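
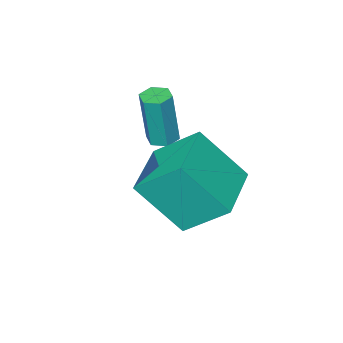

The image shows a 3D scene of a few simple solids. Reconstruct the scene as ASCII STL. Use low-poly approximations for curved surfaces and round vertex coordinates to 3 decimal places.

solid 
facet normal -0.120 0.019 -0.993
outer loop
vertex -1.06 -0.098 0.134
vertex -1.349 0.32 0.177
vertex -0.844 0.364 0.117
endloop
endfacet
facet normal 0.898 -0.424 -0.118
outer loop
vertex -1.06 -0.098 0.134
vertex -0.844 0.364 0.117
vertex -0.823 -0.138 2.079
endloop
endfacet
facet normal 0.897 -0.425 -0.118
outer loop
vertex -0.823 -0.138 2.079
vertex -0.844 0.364 0.117
vertex -0.607 0.323 2.062
endloop
endfacet
facet normal 0.122 -0.021 0.992
outer loop
vertex -0.823 -0.138 2.079
vertex -0.607 0.323 2.062
vertex -1.111 0.28 2.123
endloop
endfacet
facet normal -0.120 0.022 -0.993
outer loop
vertex -0.844 0.364 0.117
vertex -1.349 0.32 0.177
vertex -1.132 0.782 0.161
endloop
endfacet
facet normal 0.816 0.571 -0.087
outer loop
vertex -0.844 0.364 0.117
vertex -1.132 0.782 0.161
vertex -0.607 0.323 2.062
endloop
endfacet
facet normal 0.817 0.571 -0.088
outer loop
vertex -0.607 0.323 2.062
vertex -1.132 0.782 0.161
vertex -0.895 0.742 2.106
endloop
endfacet
facet normal 0.122 -0.020 0.992
outer loop
vertex -0.607 0.323 2.062
vertex -0.895 0.742 2.106
vertex -1.111 0.28 2.123
endloop
endfacet
facet normal -0.120 0.022 -0.993
outer loop
vertex -1.132 0.782 0.161
vertex -1.349 0.32 0.177
vertex -1.637 0.738 0.221
endloop
endfacet
facet normal -0.083 0.996 0.031
outer loop
vertex -1.132 0.782 0.161
vertex -1.637 0.738 0.221
vertex -0.895 0.742 2.106
endloop
endfacet
facet normal -0.083 0.996 0.031
outer loop
vertex -0.895 0.742 2.106
vertex -1.637 0.738 0.221
vertex -1.4 0.698 2.166
endloop
endfacet
facet normal 0.120 -0.019 0.993
outer loop
vertex -0.895 0.742 2.106
vertex -1.4 0.698 2.166
vertex -1.111 0.28 2.123
endloop
endfacet
facet normal -0.122 0.021 -0.992
outer loop
vertex -1.637 0.738 0.221
vertex -1.349 0.32 0.177
vertex -1.853 0.277 0.238
endloop
endfacet
facet normal -0.898 0.425 0.118
outer loop
vertex -1.637 0.738 0.221
vertex -1.853 0.277 0.238
vertex -1.4 0.698 2.166
endloop
endfacet
facet normal -0.898 0.424 0.118
outer loop
vertex -1.4 0.698 2.166
vertex -1.853 0.277 0.238
vertex -1.616 0.236 2.183
endloop
endfacet
facet normal 0.120 -0.019 0.993
outer loop
vertex -1.4 0.698 2.166
vertex -1.616 0.236 2.183
vertex -1.111 0.28 2.123
endloop
endfacet
facet normal -0.122 0.020 -0.992
outer loop
vertex -1.853 0.277 0.238
vertex -1.349 0.32 0.177
vertex -1.565 -0.142 0.194
endloop
endfacet
facet normal -0.817 -0.570 0.087
outer loop
vertex -1.853 0.277 0.238
vertex -1.565 -0.142 0.194
vertex -1.616 0.236 2.183
endloop
endfacet
facet normal -0.816 -0.571 0.088
outer loop
vertex -1.616 0.236 2.183
vertex -1.565 -0.142 0.194
vertex -1.328 -0.182 2.139
endloop
endfacet
facet normal 0.120 -0.022 0.993
outer loop
vertex -1.616 0.236 2.183
vertex -1.328 -0.182 2.139
vertex -1.111 0.28 2.123
endloop
endfacet
facet normal -0.120 0.019 -0.993
outer loop
vertex -1.565 -0.142 0.194
vertex -1.349 0.32 0.177
vertex -1.06 -0.098 0.134
endloop
endfacet
facet normal 0.083 -0.996 -0.031
outer loop
vertex -1.565 -0.142 0.194
vertex -1.06 -0.098 0.134
vertex -1.328 -0.182 2.139
endloop
endfacet
facet normal 0.083 -0.996 -0.031
outer loop
vertex -1.328 -0.182 2.139
vertex -1.06 -0.098 0.134
vertex -0.823 -0.138 2.079
endloop
endfacet
facet normal 0.120 -0.022 0.993
outer loop
vertex -1.328 -0.182 2.139
vertex -0.823 -0.138 2.079
vertex -1.111 0.28 2.123
endloop
endfacet
facet normal -0.396 0.519 -0.757
outer loop
vertex -1.819 3.468 0.121
vertex -0.163 4.547 -0.006
vertex -1.129 2.27 -1.062
endloop
endfacet
facet normal -0.836 -0.545 0.064
outer loop
vertex -0.277 1.153 0.566
vertex -1.819 3.468 0.121
vertex -1.129 2.27 -1.062
endloop
endfacet
facet normal -0.396 0.519 -0.757
outer loop
vertex -1.129 2.27 -1.062
vertex -0.163 4.547 -0.006
vertex 0.527 3.348 -1.189
endloop
endfacet
facet normal 0.379 -0.659 -0.650
outer loop
vertex 0.527 3.348 -1.189
vertex -0.277 1.153 0.566
vertex -1.129 2.27 -1.062
endloop
endfacet
facet normal -0.379 0.658 0.650
outer loop
vertex -1.819 3.468 0.121
vertex 0.689 3.43 1.622
vertex -0.163 4.547 -0.006
endloop
endfacet
facet normal -0.836 -0.545 0.064
outer loop
vertex -0.967 2.352 1.749
vertex -1.819 3.468 0.121
vertex -0.277 1.153 0.566
endloop
endfacet
facet normal -0.379 0.659 0.650
outer loop
vertex -0.967 2.352 1.749
vertex 0.689 3.43 1.622
vertex -1.819 3.468 0.121
endloop
endfacet
facet normal 0.836 0.545 -0.064
outer loop
vertex -0.163 4.547 -0.006
vertex 0.689 3.43 1.622
vertex 0.527 3.348 -1.189
endloop
endfacet
facet normal 0.379 -0.659 -0.650
outer loop
vertex 1.379 2.232 0.439
vertex -0.277 1.153 0.566
vertex 0.527 3.348 -1.189
endloop
endfacet
facet normal 0.836 0.545 -0.064
outer loop
vertex 0.527 3.348 -1.189
vertex 0.689 3.43 1.622
vertex 1.379 2.232 0.439
endloop
endfacet
facet normal 0.396 -0.519 0.757
outer loop
vertex 1.379 2.232 0.439
vertex -0.967 2.352 1.749
vertex -0.277 1.153 0.566
endloop
endfacet
facet normal 0.396 -0.519 0.757
outer loop
vertex 0.689 3.43 1.622
vertex -0.967 2.352 1.749
vertex 1.379 2.232 0.439
endloop
endfacet

endsolid


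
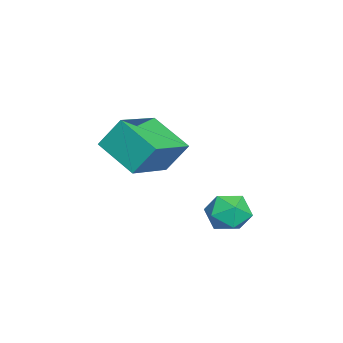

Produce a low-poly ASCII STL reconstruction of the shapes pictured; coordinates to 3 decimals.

solid 
facet normal -0.514 -0.729 0.453
outer loop
vertex 0.21 -4.276 2.801
vertex -1.589 -3.431 2.12
vertex 0.284 -5.04 1.655
endloop
endfacet
facet normal 0.856 -0.403 0.324
outer loop
vertex 1.209 -3.729 0.84
vertex 0.21 -4.276 2.801
vertex 0.284 -5.04 1.655
endloop
endfacet
facet normal -0.514 -0.729 0.453
outer loop
vertex 0.284 -5.04 1.655
vertex -1.589 -3.431 2.12
vertex -1.514 -4.196 0.974
endloop
endfacet
facet normal 0.054 -0.555 -0.830
outer loop
vertex -1.514 -4.196 0.974
vertex 1.209 -3.729 0.84
vertex 0.284 -5.04 1.655
endloop
endfacet
facet normal -0.054 0.554 0.831
outer loop
vertex 0.21 -4.276 2.801
vertex -0.664 -2.12 1.305
vertex -1.589 -3.431 2.12
endloop
endfacet
facet normal 0.856 -0.402 0.324
outer loop
vertex 1.134 -2.964 1.986
vertex 0.21 -4.276 2.801
vertex 1.209 -3.729 0.84
endloop
endfacet
facet normal -0.054 0.554 0.831
outer loop
vertex 1.134 -2.964 1.986
vertex -0.664 -2.12 1.305
vertex 0.21 -4.276 2.801
endloop
endfacet
facet normal -0.856 0.402 -0.325
outer loop
vertex -1.589 -3.431 2.12
vertex -0.664 -2.12 1.305
vertex -1.514 -4.196 0.974
endloop
endfacet
facet normal 0.054 -0.554 -0.831
outer loop
vertex -0.59 -2.884 0.159
vertex 1.209 -3.729 0.84
vertex -1.514 -4.196 0.974
endloop
endfacet
facet normal -0.856 0.402 -0.323
outer loop
vertex -1.514 -4.196 0.974
vertex -0.664 -2.12 1.305
vertex -0.59 -2.884 0.159
endloop
endfacet
facet normal 0.514 0.729 -0.453
outer loop
vertex -0.59 -2.884 0.159
vertex 1.134 -2.964 1.986
vertex 1.209 -3.729 0.84
endloop
endfacet
facet normal 0.514 0.729 -0.453
outer loop
vertex -0.664 -2.12 1.305
vertex 1.134 -2.964 1.986
vertex -0.59 -2.884 0.159
endloop
endfacet
facet normal 0.191 0.778 0.599
outer loop
vertex 3.233 0.419 0.295
vertex 2.802 0.047 0.915
vertex 3.628 -0.093 0.834
endloop
endfacet
facet normal 0.717 0.686 0.126
outer loop
vertex 3.233 0.419 0.295
vertex 3.628 -0.093 0.834
vertex 3.806 -0.128 0.012
endloop
endfacet
facet normal 0.435 0.729 -0.528
outer loop
vertex 3.233 0.419 0.295
vertex 3.806 -0.128 0.012
vertex 3.091 -0.01 -0.414
endloop
endfacet
facet normal -0.265 0.848 -0.460
outer loop
vertex 3.233 0.419 0.295
vertex 3.091 -0.01 -0.414
vertex 2.471 0.098 0.143
endloop
endfacet
facet normal -0.417 0.878 0.237
outer loop
vertex 3.233 0.419 0.295
vertex 2.471 0.098 0.143
vertex 2.802 0.047 0.915
endloop
endfacet
facet normal 0.977 0.026 0.211
outer loop
vertex 3.806 -0.128 0.012
vertex 3.628 -0.093 0.834
vertex 3.729 -0.838 0.457
endloop
endfacet
facet normal 0.125 0.174 0.977
outer loop
vertex 3.628 -0.093 0.834
vertex 2.802 0.047 0.915
vertex 3.109 -0.73 1.014
endloop
endfacet
facet normal -0.857 0.337 0.390
outer loop
vertex 2.802 0.047 0.915
vertex 2.471 0.098 0.143
vertex 2.394 -0.612 0.588
endloop
endfacet
facet normal -0.611 0.290 -0.737
outer loop
vertex 2.471 0.098 0.143
vertex 3.091 -0.01 -0.414
vertex 2.572 -0.647 -0.234
endloop
endfacet
facet normal 0.521 0.098 -0.848
outer loop
vertex 3.091 -0.01 -0.414
vertex 3.806 -0.128 0.012
vertex 3.398 -0.787 -0.315
endloop
endfacet
facet normal 0.265 -0.848 0.460
outer loop
vertex 2.967 -1.159 0.305
vertex 3.729 -0.838 0.457
vertex 3.109 -0.73 1.014
endloop
endfacet
facet normal -0.435 -0.729 0.528
outer loop
vertex 2.967 -1.159 0.305
vertex 3.109 -0.73 1.014
vertex 2.394 -0.612 0.588
endloop
endfacet
facet normal -0.717 -0.686 -0.126
outer loop
vertex 2.967 -1.159 0.305
vertex 2.394 -0.612 0.588
vertex 2.572 -0.647 -0.234
endloop
endfacet
facet normal -0.191 -0.778 -0.599
outer loop
vertex 2.967 -1.159 0.305
vertex 2.572 -0.647 -0.234
vertex 3.398 -0.787 -0.315
endloop
endfacet
facet normal 0.417 -0.878 -0.237
outer loop
vertex 2.967 -1.159 0.305
vertex 3.398 -0.787 -0.315
vertex 3.729 -0.838 0.457
endloop
endfacet
facet normal 0.611 -0.290 0.737
outer loop
vertex 3.109 -0.73 1.014
vertex 3.729 -0.838 0.457
vertex 3.628 -0.093 0.834
endloop
endfacet
facet normal -0.521 -0.098 0.848
outer loop
vertex 2.394 -0.612 0.588
vertex 3.109 -0.73 1.014
vertex 2.802 0.047 0.915
endloop
endfacet
facet normal -0.977 -0.026 -0.211
outer loop
vertex 2.572 -0.647 -0.234
vertex 2.394 -0.612 0.588
vertex 2.471 0.098 0.143
endloop
endfacet
facet normal -0.125 -0.174 -0.977
outer loop
vertex 3.398 -0.787 -0.315
vertex 2.572 -0.647 -0.234
vertex 3.091 -0.01 -0.414
endloop
endfacet
facet normal 0.857 -0.337 -0.390
outer loop
vertex 3.729 -0.838 0.457
vertex 3.398 -0.787 -0.315
vertex 3.806 -0.128 0.012
endloop
endfacet

endsolid


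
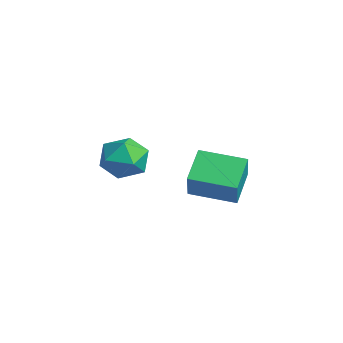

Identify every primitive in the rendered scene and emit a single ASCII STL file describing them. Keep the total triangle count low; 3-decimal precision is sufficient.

solid 
facet normal -0.608 -0.783 0.130
outer loop
vertex -4.055 2.72 -2.558
vertex -4.642 3.008 -3.564
vertex -3.254 1.986 -3.235
endloop
endfacet
facet normal 0.489 -0.240 0.839
outer loop
vertex -2.318 3.192 -3.436
vertex -4.055 2.72 -2.558
vertex -3.254 1.986 -3.235
endloop
endfacet
facet normal -0.608 -0.783 0.130
outer loop
vertex -3.254 1.986 -3.235
vertex -4.642 3.008 -3.564
vertex -3.841 2.274 -4.241
endloop
endfacet
facet normal 0.625 -0.574 -0.529
outer loop
vertex -3.841 2.274 -4.241
vertex -2.318 3.192 -3.436
vertex -3.254 1.986 -3.235
endloop
endfacet
facet normal -0.625 0.574 0.529
outer loop
vertex -4.055 2.72 -2.558
vertex -3.706 4.214 -3.765
vertex -4.642 3.008 -3.564
endloop
endfacet
facet normal 0.489 -0.240 0.839
outer loop
vertex -3.119 3.926 -2.759
vertex -4.055 2.72 -2.558
vertex -2.318 3.192 -3.436
endloop
endfacet
facet normal -0.625 0.574 0.529
outer loop
vertex -3.119 3.926 -2.759
vertex -3.706 4.214 -3.765
vertex -4.055 2.72 -2.558
endloop
endfacet
facet normal -0.489 0.240 -0.839
outer loop
vertex -4.642 3.008 -3.564
vertex -3.706 4.214 -3.765
vertex -3.841 2.274 -4.241
endloop
endfacet
facet normal 0.625 -0.574 -0.529
outer loop
vertex -2.905 3.48 -4.442
vertex -2.318 3.192 -3.436
vertex -3.841 2.274 -4.241
endloop
endfacet
facet normal -0.489 0.240 -0.839
outer loop
vertex -3.841 2.274 -4.241
vertex -3.706 4.214 -3.765
vertex -2.905 3.48 -4.442
endloop
endfacet
facet normal 0.608 0.783 -0.130
outer loop
vertex -2.905 3.48 -4.442
vertex -3.119 3.926 -2.759
vertex -2.318 3.192 -3.436
endloop
endfacet
facet normal 0.608 0.783 -0.130
outer loop
vertex -3.706 4.214 -3.765
vertex -3.119 3.926 -2.759
vertex -2.905 3.48 -4.442
endloop
endfacet
facet normal -0.803 0.585 0.112
outer loop
vertex -3.479 0.652 -2.085
vertex -3.959 -0.022 -2.008
vertex -3.615 0.321 -1.335
endloop
endfacet
facet normal -0.217 0.907 0.361
outer loop
vertex -3.479 0.652 -2.085
vertex -3.615 0.321 -1.335
vertex -2.855 0.585 -1.541
endloop
endfacet
facet normal 0.254 0.952 -0.174
outer loop
vertex -3.479 0.652 -2.085
vertex -2.855 0.585 -1.541
vertex -2.729 0.405 -2.343
endloop
endfacet
facet normal -0.043 0.656 -0.753
outer loop
vertex -3.479 0.652 -2.085
vertex -2.729 0.405 -2.343
vertex -3.412 0.03 -2.631
endloop
endfacet
facet normal -0.696 0.430 -0.575
outer loop
vertex -3.479 0.652 -2.085
vertex -3.412 0.03 -2.631
vertex -3.959 -0.022 -2.008
endloop
endfacet
facet normal 0.064 0.492 0.868
outer loop
vertex -2.855 0.585 -1.541
vertex -3.615 0.321 -1.335
vertex -2.948 -0.13 -1.129
endloop
endfacet
facet normal -0.884 -0.029 0.467
outer loop
vertex -3.615 0.321 -1.335
vertex -3.959 -0.022 -2.008
vertex -3.631 -0.505 -1.417
endloop
endfacet
facet normal -0.710 -0.280 -0.646
outer loop
vertex -3.959 -0.022 -2.008
vertex -3.412 0.03 -2.631
vertex -3.505 -0.685 -2.219
endloop
endfacet
facet normal 0.347 0.086 -0.934
outer loop
vertex -3.412 0.03 -2.631
vertex -2.729 0.405 -2.343
vertex -2.745 -0.421 -2.425
endloop
endfacet
facet normal 0.826 0.564 0.003
outer loop
vertex -2.729 0.405 -2.343
vertex -2.855 0.585 -1.541
vertex -2.401 -0.078 -1.752
endloop
endfacet
facet normal 0.043 -0.656 0.753
outer loop
vertex -2.881 -0.752 -1.675
vertex -2.948 -0.13 -1.129
vertex -3.631 -0.505 -1.417
endloop
endfacet
facet normal -0.254 -0.952 0.174
outer loop
vertex -2.881 -0.752 -1.675
vertex -3.631 -0.505 -1.417
vertex -3.505 -0.685 -2.219
endloop
endfacet
facet normal 0.217 -0.907 -0.361
outer loop
vertex -2.881 -0.752 -1.675
vertex -3.505 -0.685 -2.219
vertex -2.745 -0.421 -2.425
endloop
endfacet
facet normal 0.803 -0.585 -0.112
outer loop
vertex -2.881 -0.752 -1.675
vertex -2.745 -0.421 -2.425
vertex -2.401 -0.078 -1.752
endloop
endfacet
facet normal 0.696 -0.430 0.575
outer loop
vertex -2.881 -0.752 -1.675
vertex -2.401 -0.078 -1.752
vertex -2.948 -0.13 -1.129
endloop
endfacet
facet normal -0.347 -0.086 0.934
outer loop
vertex -3.631 -0.505 -1.417
vertex -2.948 -0.13 -1.129
vertex -3.615 0.321 -1.335
endloop
endfacet
facet normal -0.826 -0.564 -0.003
outer loop
vertex -3.505 -0.685 -2.219
vertex -3.631 -0.505 -1.417
vertex -3.959 -0.022 -2.008
endloop
endfacet
facet normal -0.064 -0.492 -0.868
outer loop
vertex -2.745 -0.421 -2.425
vertex -3.505 -0.685 -2.219
vertex -3.412 0.03 -2.631
endloop
endfacet
facet normal 0.884 0.029 -0.467
outer loop
vertex -2.401 -0.078 -1.752
vertex -2.745 -0.421 -2.425
vertex -2.729 0.405 -2.343
endloop
endfacet
facet normal 0.710 0.280 0.646
outer loop
vertex -2.948 -0.13 -1.129
vertex -2.401 -0.078 -1.752
vertex -2.855 0.585 -1.541
endloop
endfacet

endsolid


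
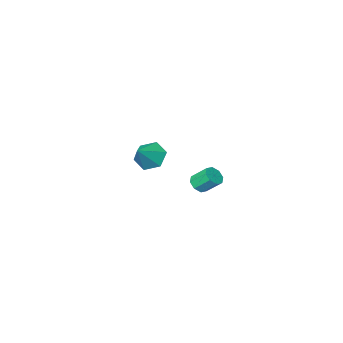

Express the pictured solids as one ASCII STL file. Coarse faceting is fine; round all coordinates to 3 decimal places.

solid 
facet normal -0.704 -0.332 -0.627
outer loop
vertex 1.438 -3.704 -4.359
vertex 0.772 -3.064 -3.95
vertex 1.335 -2.773 -4.736
endloop
endfacet
facet normal 0.960 -0.008 -0.281
outer loop
vertex 1.438 -3.704 -4.359
vertex 1.335 -2.773 -4.736
vertex 1.848 -2.556 -2.99
endloop
endfacet
facet normal -0.704 -0.333 -0.627
outer loop
vertex 1.335 -2.773 -4.736
vertex 0.772 -3.064 -3.95
vertex 0.669 -2.133 -4.328
endloop
endfacet
facet normal 0.578 0.771 -0.266
outer loop
vertex 1.335 -2.773 -4.736
vertex 0.669 -2.133 -4.328
vertex 1.848 -2.556 -2.99
endloop
endfacet
facet normal -0.703 -0.333 -0.628
outer loop
vertex 0.669 -2.133 -4.328
vertex 0.772 -3.064 -3.95
vertex 0.105 -2.424 -3.542
endloop
endfacet
facet normal -0.032 0.945 0.327
outer loop
vertex 0.669 -2.133 -4.328
vertex 0.105 -2.424 -3.542
vertex 1.848 -2.556 -2.99
endloop
endfacet
facet normal -0.703 -0.332 -0.629
outer loop
vertex 0.105 -2.424 -3.542
vertex 0.772 -3.064 -3.95
vertex 0.208 -3.356 -3.165
endloop
endfacet
facet normal -0.261 0.337 0.905
outer loop
vertex 0.105 -2.424 -3.542
vertex 0.208 -3.356 -3.165
vertex 1.848 -2.556 -2.99
endloop
endfacet
facet normal -0.703 -0.332 -0.629
outer loop
vertex 0.208 -3.356 -3.165
vertex 0.772 -3.064 -3.95
vertex 0.874 -3.995 -3.573
endloop
endfacet
facet normal 0.121 -0.442 0.889
outer loop
vertex 0.208 -3.356 -3.165
vertex 0.874 -3.995 -3.573
vertex 1.848 -2.556 -2.99
endloop
endfacet
facet normal -0.704 -0.331 -0.628
outer loop
vertex 0.874 -3.995 -3.573
vertex 0.772 -3.064 -3.95
vertex 1.438 -3.704 -4.359
endloop
endfacet
facet normal 0.731 -0.615 0.297
outer loop
vertex 0.874 -3.995 -3.573
vertex 1.438 -3.704 -4.359
vertex 1.848 -2.556 -2.99
endloop
endfacet
facet normal 0.423 -0.589 -0.689
outer loop
vertex 2.198 3.597 -2.233
vertex 1.67 3.572 -2.536
vertex 2.158 3.938 -2.549
endloop
endfacet
facet normal 0.902 0.345 0.258
outer loop
vertex 2.198 3.597 -2.233
vertex 2.158 3.938 -2.549
vertex 1.699 4.292 -1.42
endloop
endfacet
facet normal 0.902 0.348 0.257
outer loop
vertex 1.699 4.292 -1.42
vertex 2.158 3.938 -2.549
vertex 1.658 4.633 -1.737
endloop
endfacet
facet normal -0.422 0.589 0.689
outer loop
vertex 1.699 4.292 -1.42
vertex 1.658 4.633 -1.737
vertex 1.17 4.268 -1.724
endloop
endfacet
facet normal 0.423 -0.588 -0.689
outer loop
vertex 2.158 3.938 -2.549
vertex 1.67 3.572 -2.536
vertex 1.831 4.065 -2.858
endloop
endfacet
facet normal 0.576 0.761 -0.297
outer loop
vertex 2.158 3.938 -2.549
vertex 1.831 4.065 -2.858
vertex 1.658 4.633 -1.737
endloop
endfacet
facet normal 0.577 0.761 -0.296
outer loop
vertex 1.658 4.633 -1.737
vertex 1.831 4.065 -2.858
vertex 1.332 4.76 -2.046
endloop
endfacet
facet normal -0.423 0.590 0.688
outer loop
vertex 1.658 4.633 -1.737
vertex 1.332 4.76 -2.046
vertex 1.17 4.268 -1.724
endloop
endfacet
facet normal 0.423 -0.588 -0.689
outer loop
vertex 1.831 4.065 -2.858
vertex 1.67 3.572 -2.536
vertex 1.41 3.903 -2.978
endloop
endfacet
facet normal -0.087 0.730 -0.678
outer loop
vertex 1.831 4.065 -2.858
vertex 1.41 3.903 -2.978
vertex 1.332 4.76 -2.046
endloop
endfacet
facet normal -0.087 0.730 -0.678
outer loop
vertex 1.332 4.76 -2.046
vertex 1.41 3.903 -2.978
vertex 0.911 4.598 -2.166
endloop
endfacet
facet normal -0.423 0.590 0.688
outer loop
vertex 1.332 4.76 -2.046
vertex 0.911 4.598 -2.166
vertex 1.17 4.268 -1.724
endloop
endfacet
facet normal 0.423 -0.588 -0.689
outer loop
vertex 1.41 3.903 -2.978
vertex 1.67 3.572 -2.536
vertex 1.141 3.548 -2.84
endloop
endfacet
facet normal -0.698 0.272 -0.662
outer loop
vertex 1.41 3.903 -2.978
vertex 1.141 3.548 -2.84
vertex 0.911 4.598 -2.166
endloop
endfacet
facet normal -0.700 0.271 -0.661
outer loop
vertex 0.911 4.598 -2.166
vertex 1.141 3.548 -2.84
vertex 0.642 4.243 -2.027
endloop
endfacet
facet normal -0.423 0.590 0.688
outer loop
vertex 0.911 4.598 -2.166
vertex 0.642 4.243 -2.027
vertex 1.17 4.268 -1.724
endloop
endfacet
facet normal 0.422 -0.589 -0.689
outer loop
vertex 1.141 3.548 -2.84
vertex 1.67 3.572 -2.536
vertex 1.182 3.207 -2.523
endloop
endfacet
facet normal -0.902 -0.347 -0.257
outer loop
vertex 1.141 3.548 -2.84
vertex 1.182 3.207 -2.523
vertex 0.642 4.243 -2.027
endloop
endfacet
facet normal -0.902 -0.346 -0.259
outer loop
vertex 0.642 4.243 -2.027
vertex 1.182 3.207 -2.523
vertex 0.682 3.902 -1.711
endloop
endfacet
facet normal -0.423 0.589 0.689
outer loop
vertex 0.642 4.243 -2.027
vertex 0.682 3.902 -1.711
vertex 1.17 4.268 -1.724
endloop
endfacet
facet normal 0.423 -0.590 -0.688
outer loop
vertex 1.182 3.207 -2.523
vertex 1.67 3.572 -2.536
vertex 1.508 3.08 -2.214
endloop
endfacet
facet normal -0.577 -0.761 0.296
outer loop
vertex 1.182 3.207 -2.523
vertex 1.508 3.08 -2.214
vertex 0.682 3.902 -1.711
endloop
endfacet
facet normal -0.576 -0.761 0.297
outer loop
vertex 0.682 3.902 -1.711
vertex 1.508 3.08 -2.214
vertex 1.009 3.775 -1.402
endloop
endfacet
facet normal -0.423 0.588 0.689
outer loop
vertex 0.682 3.902 -1.711
vertex 1.009 3.775 -1.402
vertex 1.17 4.268 -1.724
endloop
endfacet
facet normal 0.423 -0.590 -0.688
outer loop
vertex 1.508 3.08 -2.214
vertex 1.67 3.572 -2.536
vertex 1.929 3.242 -2.094
endloop
endfacet
facet normal 0.087 -0.730 0.678
outer loop
vertex 1.508 3.08 -2.214
vertex 1.929 3.242 -2.094
vertex 1.009 3.775 -1.402
endloop
endfacet
facet normal 0.087 -0.730 0.678
outer loop
vertex 1.009 3.775 -1.402
vertex 1.929 3.242 -2.094
vertex 1.43 3.937 -1.282
endloop
endfacet
facet normal -0.423 0.588 0.689
outer loop
vertex 1.009 3.775 -1.402
vertex 1.43 3.937 -1.282
vertex 1.17 4.268 -1.724
endloop
endfacet
facet normal 0.423 -0.590 -0.688
outer loop
vertex 1.929 3.242 -2.094
vertex 1.67 3.572 -2.536
vertex 2.198 3.597 -2.233
endloop
endfacet
facet normal 0.699 -0.271 0.662
outer loop
vertex 1.929 3.242 -2.094
vertex 2.198 3.597 -2.233
vertex 1.43 3.937 -1.282
endloop
endfacet
facet normal 0.699 -0.272 0.662
outer loop
vertex 1.43 3.937 -1.282
vertex 2.198 3.597 -2.233
vertex 1.699 4.292 -1.42
endloop
endfacet
facet normal -0.423 0.588 0.689
outer loop
vertex 1.43 3.937 -1.282
vertex 1.699 4.292 -1.42
vertex 1.17 4.268 -1.724
endloop
endfacet

endsolid


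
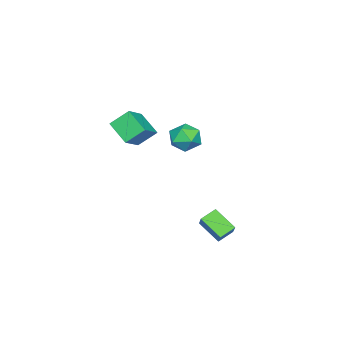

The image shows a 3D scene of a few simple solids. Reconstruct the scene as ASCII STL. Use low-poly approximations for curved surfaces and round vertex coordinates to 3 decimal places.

solid 
facet normal -0.849 -0.000 -0.529
outer loop
vertex -2.87 -4.068 1.883
vertex -2.349 -2.872 1.046
vertex -2.332 -4.908 1.019
endloop
endfacet
facet normal -0.336 -0.771 0.540
outer loop
vertex -0.991 -4.908 1.854
vertex -2.87 -4.068 1.883
vertex -2.332 -4.908 1.019
endloop
endfacet
facet normal -0.849 -0.000 -0.529
outer loop
vertex -2.332 -4.908 1.019
vertex -2.349 -2.872 1.046
vertex -1.811 -3.712 0.182
endloop
endfacet
facet normal 0.408 -0.636 -0.655
outer loop
vertex -1.811 -3.712 0.182
vertex -0.991 -4.908 1.854
vertex -2.332 -4.908 1.019
endloop
endfacet
facet normal -0.408 0.636 0.655
outer loop
vertex -2.87 -4.068 1.883
vertex -1.008 -2.872 1.881
vertex -2.349 -2.872 1.046
endloop
endfacet
facet normal -0.336 -0.771 0.540
outer loop
vertex -1.529 -4.068 2.718
vertex -2.87 -4.068 1.883
vertex -0.991 -4.908 1.854
endloop
endfacet
facet normal -0.408 0.636 0.655
outer loop
vertex -1.529 -4.068 2.718
vertex -1.008 -2.872 1.881
vertex -2.87 -4.068 1.883
endloop
endfacet
facet normal 0.336 0.771 -0.540
outer loop
vertex -2.349 -2.872 1.046
vertex -1.008 -2.872 1.881
vertex -1.811 -3.712 0.182
endloop
endfacet
facet normal 0.408 -0.636 -0.655
outer loop
vertex -0.47 -3.712 1.017
vertex -0.991 -4.908 1.854
vertex -1.811 -3.712 0.182
endloop
endfacet
facet normal 0.336 0.771 -0.540
outer loop
vertex -1.811 -3.712 0.182
vertex -1.008 -2.872 1.881
vertex -0.47 -3.712 1.017
endloop
endfacet
facet normal 0.849 0.000 0.529
outer loop
vertex -0.47 -3.712 1.017
vertex -1.529 -4.068 2.718
vertex -0.991 -4.908 1.854
endloop
endfacet
facet normal 0.849 0.000 0.529
outer loop
vertex -1.008 -2.872 1.881
vertex -1.529 -4.068 2.718
vertex -0.47 -3.712 1.017
endloop
endfacet
facet normal 0.096 0.979 0.179
outer loop
vertex 0.58 1.073 2.595
vertex 0.504 0.914 3.503
vertex 1.337 0.906 3.1
endloop
endfacet
facet normal 0.449 0.793 -0.411
outer loop
vertex 0.58 1.073 2.595
vertex 1.337 0.906 3.1
vertex 1.246 0.524 2.263
endloop
endfacet
facet normal -0.017 0.502 -0.865
outer loop
vertex 0.58 1.073 2.595
vertex 1.246 0.524 2.263
vertex 0.357 0.295 2.148
endloop
endfacet
facet normal -0.659 0.508 -0.555
outer loop
vertex 0.58 1.073 2.595
vertex 0.357 0.295 2.148
vertex -0.102 0.536 2.914
endloop
endfacet
facet normal -0.589 0.803 0.091
outer loop
vertex 0.58 1.073 2.595
vertex -0.102 0.536 2.914
vertex 0.504 0.914 3.503
endloop
endfacet
facet normal 0.927 0.293 -0.235
outer loop
vertex 1.246 0.524 2.263
vertex 1.337 0.906 3.1
vertex 1.582 0.024 2.966
endloop
endfacet
facet normal 0.355 0.594 0.722
outer loop
vertex 1.337 0.906 3.1
vertex 0.504 0.914 3.503
vertex 1.123 0.265 3.732
endloop
endfacet
facet normal -0.755 0.307 0.579
outer loop
vertex 0.504 0.914 3.503
vertex -0.102 0.536 2.914
vertex 0.234 0.036 3.617
endloop
endfacet
facet normal -0.868 -0.170 -0.467
outer loop
vertex -0.102 0.536 2.914
vertex 0.357 0.295 2.148
vertex 0.143 -0.346 2.78
endloop
endfacet
facet normal 0.171 -0.178 -0.969
outer loop
vertex 0.357 0.295 2.148
vertex 1.246 0.524 2.263
vertex 0.976 -0.354 2.377
endloop
endfacet
facet normal 0.659 -0.508 0.555
outer loop
vertex 0.9 -0.513 3.285
vertex 1.582 0.024 2.966
vertex 1.123 0.265 3.732
endloop
endfacet
facet normal 0.017 -0.502 0.865
outer loop
vertex 0.9 -0.513 3.285
vertex 1.123 0.265 3.732
vertex 0.234 0.036 3.617
endloop
endfacet
facet normal -0.449 -0.793 0.411
outer loop
vertex 0.9 -0.513 3.285
vertex 0.234 0.036 3.617
vertex 0.143 -0.346 2.78
endloop
endfacet
facet normal -0.096 -0.979 -0.179
outer loop
vertex 0.9 -0.513 3.285
vertex 0.143 -0.346 2.78
vertex 0.976 -0.354 2.377
endloop
endfacet
facet normal 0.589 -0.803 -0.091
outer loop
vertex 0.9 -0.513 3.285
vertex 0.976 -0.354 2.377
vertex 1.582 0.024 2.966
endloop
endfacet
facet normal 0.868 0.170 0.467
outer loop
vertex 1.123 0.265 3.732
vertex 1.582 0.024 2.966
vertex 1.337 0.906 3.1
endloop
endfacet
facet normal -0.171 0.178 0.969
outer loop
vertex 0.234 0.036 3.617
vertex 1.123 0.265 3.732
vertex 0.504 0.914 3.503
endloop
endfacet
facet normal -0.927 -0.293 0.235
outer loop
vertex 0.143 -0.346 2.78
vertex 0.234 0.036 3.617
vertex -0.102 0.536 2.914
endloop
endfacet
facet normal -0.355 -0.594 -0.722
outer loop
vertex 0.976 -0.354 2.377
vertex 0.143 -0.346 2.78
vertex 0.357 0.295 2.148
endloop
endfacet
facet normal 0.755 -0.307 -0.579
outer loop
vertex 1.582 0.024 2.966
vertex 0.976 -0.354 2.377
vertex 1.246 0.524 2.263
endloop
endfacet
facet normal -0.754 0.476 0.453
outer loop
vertex 0.503 1.736 -2.214
vertex 1.45 2.291 -1.222
vertex 0.721 2.897 -3.072
endloop
endfacet
facet normal -0.640 -0.375 -0.670
outer loop
vertex 1.43 2.449 -3.498
vertex 0.503 1.736 -2.214
vertex 0.721 2.897 -3.072
endloop
endfacet
facet normal -0.753 0.477 0.453
outer loop
vertex 0.721 2.897 -3.072
vertex 1.45 2.291 -1.222
vertex 1.669 3.452 -2.08
endloop
endfacet
facet normal 0.149 0.795 -0.588
outer loop
vertex 1.669 3.452 -2.08
vertex 1.43 2.449 -3.498
vertex 0.721 2.897 -3.072
endloop
endfacet
facet normal -0.149 -0.795 0.588
outer loop
vertex 0.503 1.736 -2.214
vertex 2.159 1.843 -1.648
vertex 1.45 2.291 -1.222
endloop
endfacet
facet normal -0.640 -0.375 -0.670
outer loop
vertex 1.211 1.288 -2.64
vertex 0.503 1.736 -2.214
vertex 1.43 2.449 -3.498
endloop
endfacet
facet normal -0.150 -0.795 0.588
outer loop
vertex 1.211 1.288 -2.64
vertex 2.159 1.843 -1.648
vertex 0.503 1.736 -2.214
endloop
endfacet
facet normal 0.640 0.375 0.671
outer loop
vertex 1.45 2.291 -1.222
vertex 2.159 1.843 -1.648
vertex 1.669 3.452 -2.08
endloop
endfacet
facet normal 0.150 0.795 -0.588
outer loop
vertex 2.377 3.004 -2.506
vertex 1.43 2.449 -3.498
vertex 1.669 3.452 -2.08
endloop
endfacet
facet normal 0.641 0.375 0.670
outer loop
vertex 1.669 3.452 -2.08
vertex 2.159 1.843 -1.648
vertex 2.377 3.004 -2.506
endloop
endfacet
facet normal 0.754 -0.477 -0.453
outer loop
vertex 2.377 3.004 -2.506
vertex 1.211 1.288 -2.64
vertex 1.43 2.449 -3.498
endloop
endfacet
facet normal 0.753 -0.476 -0.453
outer loop
vertex 2.159 1.843 -1.648
vertex 1.211 1.288 -2.64
vertex 2.377 3.004 -2.506
endloop
endfacet

endsolid


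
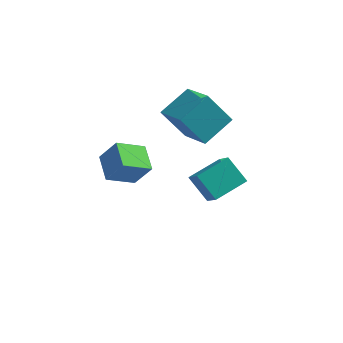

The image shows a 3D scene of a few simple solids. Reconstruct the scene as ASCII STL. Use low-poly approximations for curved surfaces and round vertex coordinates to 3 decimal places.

solid 
facet normal -0.604 -0.752 -0.262
outer loop
vertex -0.115 2.174 -2.447
vertex -1.132 2.637 -1.432
vertex -0.766 3.066 -3.506
endloop
endfacet
facet normal 0.673 -0.307 -0.673
outer loop
vertex 0.292 4.383 -3.048
vertex -0.115 2.174 -2.447
vertex -0.766 3.066 -3.506
endloop
endfacet
facet normal -0.604 -0.752 -0.262
outer loop
vertex -0.766 3.066 -3.506
vertex -1.132 2.637 -1.432
vertex -1.783 3.529 -2.491
endloop
endfacet
facet normal -0.426 0.583 -0.692
outer loop
vertex -1.783 3.529 -2.491
vertex 0.292 4.383 -3.048
vertex -0.766 3.066 -3.506
endloop
endfacet
facet normal 0.426 -0.583 0.692
outer loop
vertex -0.115 2.174 -2.447
vertex -0.074 3.954 -0.974
vertex -1.132 2.637 -1.432
endloop
endfacet
facet normal 0.673 -0.307 -0.673
outer loop
vertex 0.943 3.491 -1.989
vertex -0.115 2.174 -2.447
vertex 0.292 4.383 -3.048
endloop
endfacet
facet normal 0.426 -0.583 0.692
outer loop
vertex 0.943 3.491 -1.989
vertex -0.074 3.954 -0.974
vertex -0.115 2.174 -2.447
endloop
endfacet
facet normal -0.673 0.307 0.673
outer loop
vertex -1.132 2.637 -1.432
vertex -0.074 3.954 -0.974
vertex -1.783 3.529 -2.491
endloop
endfacet
facet normal -0.426 0.583 -0.692
outer loop
vertex -0.725 4.846 -2.033
vertex 0.292 4.383 -3.048
vertex -1.783 3.529 -2.491
endloop
endfacet
facet normal -0.673 0.307 0.673
outer loop
vertex -1.783 3.529 -2.491
vertex -0.074 3.954 -0.974
vertex -0.725 4.846 -2.033
endloop
endfacet
facet normal 0.604 0.752 0.262
outer loop
vertex -0.725 4.846 -2.033
vertex 0.943 3.491 -1.989
vertex 0.292 4.383 -3.048
endloop
endfacet
facet normal 0.604 0.752 0.262
outer loop
vertex -0.074 3.954 -0.974
vertex 0.943 3.491 -1.989
vertex -0.725 4.846 -2.033
endloop
endfacet
facet normal -0.566 -0.032 -0.824
outer loop
vertex -4.368 -0.972 2.136
vertex -3.388 -0.118 1.429
vertex -3.71 -2.065 1.727
endloop
endfacet
facet normal -0.662 -0.577 0.477
outer loop
vertex -2.952 -2.022 2.831
vertex -4.368 -0.972 2.136
vertex -3.71 -2.065 1.727
endloop
endfacet
facet normal -0.566 -0.032 -0.824
outer loop
vertex -3.71 -2.065 1.727
vertex -3.388 -0.118 1.429
vertex -2.73 -1.211 1.02
endloop
endfacet
facet normal 0.491 -0.816 -0.305
outer loop
vertex -2.73 -1.211 1.02
vertex -2.952 -2.022 2.831
vertex -3.71 -2.065 1.727
endloop
endfacet
facet normal -0.491 0.816 0.305
outer loop
vertex -4.368 -0.972 2.136
vertex -2.63 -0.075 2.533
vertex -3.388 -0.118 1.429
endloop
endfacet
facet normal -0.662 -0.577 0.477
outer loop
vertex -3.61 -0.929 3.24
vertex -4.368 -0.972 2.136
vertex -2.952 -2.022 2.831
endloop
endfacet
facet normal -0.491 0.816 0.305
outer loop
vertex -3.61 -0.929 3.24
vertex -2.63 -0.075 2.533
vertex -4.368 -0.972 2.136
endloop
endfacet
facet normal 0.662 0.577 -0.477
outer loop
vertex -3.388 -0.118 1.429
vertex -2.63 -0.075 2.533
vertex -2.73 -1.211 1.02
endloop
endfacet
facet normal 0.491 -0.816 -0.305
outer loop
vertex -1.972 -1.168 2.124
vertex -2.952 -2.022 2.831
vertex -2.73 -1.211 1.02
endloop
endfacet
facet normal 0.662 0.577 -0.477
outer loop
vertex -2.73 -1.211 1.02
vertex -2.63 -0.075 2.533
vertex -1.972 -1.168 2.124
endloop
endfacet
facet normal 0.566 0.032 0.824
outer loop
vertex -1.972 -1.168 2.124
vertex -3.61 -0.929 3.24
vertex -2.952 -2.022 2.831
endloop
endfacet
facet normal 0.566 0.032 0.824
outer loop
vertex -2.63 -0.075 2.533
vertex -3.61 -0.929 3.24
vertex -1.972 -1.168 2.124
endloop
endfacet
facet normal -0.588 -0.086 0.804
outer loop
vertex -1.661 1.819 3.002
vertex -0.827 3.16 3.756
vertex -2.935 3.061 2.203
endloop
endfacet
facet normal -0.477 -0.766 -0.431
outer loop
vertex -1.853 3.22 0.724
vertex -1.661 1.819 3.002
vertex -2.935 3.061 2.203
endloop
endfacet
facet normal -0.588 -0.087 0.804
outer loop
vertex -2.935 3.061 2.203
vertex -0.827 3.16 3.756
vertex -2.101 4.402 2.958
endloop
endfacet
facet normal -0.653 0.637 -0.409
outer loop
vertex -2.101 4.402 2.958
vertex -1.853 3.22 0.724
vertex -2.935 3.061 2.203
endloop
endfacet
facet normal 0.653 -0.637 0.410
outer loop
vertex -1.661 1.819 3.002
vertex 0.255 3.319 2.277
vertex -0.827 3.16 3.756
endloop
endfacet
facet normal -0.477 -0.766 -0.431
outer loop
vertex -0.579 1.978 1.522
vertex -1.661 1.819 3.002
vertex -1.853 3.22 0.724
endloop
endfacet
facet normal 0.653 -0.637 0.409
outer loop
vertex -0.579 1.978 1.522
vertex 0.255 3.319 2.277
vertex -1.661 1.819 3.002
endloop
endfacet
facet normal 0.477 0.766 0.431
outer loop
vertex -0.827 3.16 3.756
vertex 0.255 3.319 2.277
vertex -2.101 4.402 2.958
endloop
endfacet
facet normal -0.654 0.637 -0.409
outer loop
vertex -1.019 4.561 1.478
vertex -1.853 3.22 0.724
vertex -2.101 4.402 2.958
endloop
endfacet
facet normal 0.477 0.766 0.431
outer loop
vertex -2.101 4.402 2.958
vertex 0.255 3.319 2.277
vertex -1.019 4.561 1.478
endloop
endfacet
facet normal 0.588 0.086 -0.804
outer loop
vertex -1.019 4.561 1.478
vertex -0.579 1.978 1.522
vertex -1.853 3.22 0.724
endloop
endfacet
facet normal 0.589 0.087 -0.804
outer loop
vertex 0.255 3.319 2.277
vertex -0.579 1.978 1.522
vertex -1.019 4.561 1.478
endloop
endfacet

endsolid


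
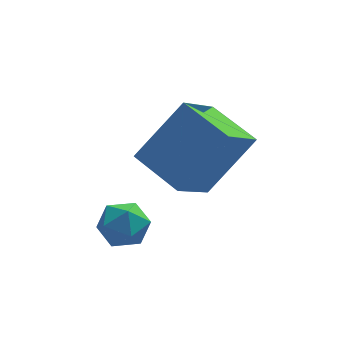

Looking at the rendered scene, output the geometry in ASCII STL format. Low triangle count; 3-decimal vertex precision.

solid 
facet normal -0.576 0.775 0.261
outer loop
vertex -0.431 -1.138 5.315
vertex 0.467 -0.125 4.287
vertex -1.717 -1.571 3.765
endloop
endfacet
facet normal -0.528 -0.596 0.605
outer loop
vertex -0.807 -2.795 3.353
vertex -0.431 -1.138 5.315
vertex -1.717 -1.571 3.765
endloop
endfacet
facet normal -0.576 0.775 0.261
outer loop
vertex -1.717 -1.571 3.765
vertex 0.467 -0.125 4.287
vertex -0.819 -0.558 2.737
endloop
endfacet
facet normal -0.624 -0.211 -0.753
outer loop
vertex -0.819 -0.558 2.737
vertex -0.807 -2.795 3.353
vertex -1.717 -1.571 3.765
endloop
endfacet
facet normal 0.624 0.211 0.753
outer loop
vertex -0.431 -1.138 5.315
vertex 1.377 -1.349 3.875
vertex 0.467 -0.125 4.287
endloop
endfacet
facet normal -0.528 -0.596 0.605
outer loop
vertex 0.479 -2.362 4.903
vertex -0.431 -1.138 5.315
vertex -0.807 -2.795 3.353
endloop
endfacet
facet normal 0.624 0.211 0.753
outer loop
vertex 0.479 -2.362 4.903
vertex 1.377 -1.349 3.875
vertex -0.431 -1.138 5.315
endloop
endfacet
facet normal 0.528 0.596 -0.605
outer loop
vertex 0.467 -0.125 4.287
vertex 1.377 -1.349 3.875
vertex -0.819 -0.558 2.737
endloop
endfacet
facet normal -0.624 -0.211 -0.753
outer loop
vertex 0.091 -1.782 2.325
vertex -0.807 -2.795 3.353
vertex -0.819 -0.558 2.737
endloop
endfacet
facet normal 0.528 0.596 -0.605
outer loop
vertex -0.819 -0.558 2.737
vertex 1.377 -1.349 3.875
vertex 0.091 -1.782 2.325
endloop
endfacet
facet normal 0.576 -0.775 -0.261
outer loop
vertex 0.091 -1.782 2.325
vertex 0.479 -2.362 4.903
vertex -0.807 -2.795 3.353
endloop
endfacet
facet normal 0.576 -0.775 -0.261
outer loop
vertex 1.377 -1.349 3.875
vertex 0.479 -2.362 4.903
vertex 0.091 -1.782 2.325
endloop
endfacet
facet normal -0.678 0.728 0.100
outer loop
vertex -2.209 -1.86 1.864
vertex -2.75 -2.356 1.806
vertex -2.473 -2.189 2.467
endloop
endfacet
facet normal -0.078 0.889 0.451
outer loop
vertex -2.209 -1.86 1.864
vertex -2.473 -2.189 2.467
vertex -1.748 -2.087 2.391
endloop
endfacet
facet normal 0.459 0.888 -0.019
outer loop
vertex -2.209 -1.86 1.864
vertex -1.748 -2.087 2.391
vertex -1.577 -2.191 1.682
endloop
endfacet
facet normal 0.190 0.726 -0.661
outer loop
vertex -2.209 -1.86 1.864
vertex -1.577 -2.191 1.682
vertex -2.196 -2.358 1.321
endloop
endfacet
facet normal -0.512 0.627 -0.587
outer loop
vertex -2.209 -1.86 1.864
vertex -2.196 -2.358 1.321
vertex -2.75 -2.356 1.806
endloop
endfacet
facet normal 0.045 0.373 0.927
outer loop
vertex -1.748 -2.087 2.391
vertex -2.473 -2.189 2.467
vertex -2.004 -2.722 2.659
endloop
endfacet
facet normal -0.926 0.112 0.360
outer loop
vertex -2.473 -2.189 2.467
vertex -2.75 -2.356 1.806
vertex -2.623 -2.889 2.298
endloop
endfacet
facet normal -0.658 -0.052 -0.751
outer loop
vertex -2.75 -2.356 1.806
vertex -2.196 -2.358 1.321
vertex -2.452 -2.993 1.589
endloop
endfacet
facet normal 0.479 0.108 -0.871
outer loop
vertex -2.196 -2.358 1.321
vertex -1.577 -2.191 1.682
vertex -1.727 -2.891 1.513
endloop
endfacet
facet normal 0.914 0.371 0.166
outer loop
vertex -1.577 -2.191 1.682
vertex -1.748 -2.087 2.391
vertex -1.45 -2.724 2.174
endloop
endfacet
facet normal -0.190 -0.726 0.661
outer loop
vertex -1.991 -3.22 2.116
vertex -2.004 -2.722 2.659
vertex -2.623 -2.889 2.298
endloop
endfacet
facet normal -0.459 -0.888 0.019
outer loop
vertex -1.991 -3.22 2.116
vertex -2.623 -2.889 2.298
vertex -2.452 -2.993 1.589
endloop
endfacet
facet normal 0.078 -0.889 -0.451
outer loop
vertex -1.991 -3.22 2.116
vertex -2.452 -2.993 1.589
vertex -1.727 -2.891 1.513
endloop
endfacet
facet normal 0.678 -0.728 -0.100
outer loop
vertex -1.991 -3.22 2.116
vertex -1.727 -2.891 1.513
vertex -1.45 -2.724 2.174
endloop
endfacet
facet normal 0.512 -0.627 0.587
outer loop
vertex -1.991 -3.22 2.116
vertex -1.45 -2.724 2.174
vertex -2.004 -2.722 2.659
endloop
endfacet
facet normal -0.479 -0.108 0.871
outer loop
vertex -2.623 -2.889 2.298
vertex -2.004 -2.722 2.659
vertex -2.473 -2.189 2.467
endloop
endfacet
facet normal -0.914 -0.371 -0.166
outer loop
vertex -2.452 -2.993 1.589
vertex -2.623 -2.889 2.298
vertex -2.75 -2.356 1.806
endloop
endfacet
facet normal -0.045 -0.373 -0.927
outer loop
vertex -1.727 -2.891 1.513
vertex -2.452 -2.993 1.589
vertex -2.196 -2.358 1.321
endloop
endfacet
facet normal 0.926 -0.112 -0.360
outer loop
vertex -1.45 -2.724 2.174
vertex -1.727 -2.891 1.513
vertex -1.577 -2.191 1.682
endloop
endfacet
facet normal 0.658 0.052 0.751
outer loop
vertex -2.004 -2.722 2.659
vertex -1.45 -2.724 2.174
vertex -1.748 -2.087 2.391
endloop
endfacet

endsolid


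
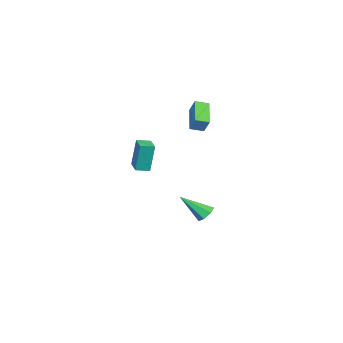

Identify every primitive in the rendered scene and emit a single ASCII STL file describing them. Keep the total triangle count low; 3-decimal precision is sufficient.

solid 
facet normal -0.627 0.738 -0.248
outer loop
vertex -0.162 0.711 4.312
vertex 1.168 1.507 3.32
vertex -0.467 0.168 3.467
endloop
endfacet
facet normal -0.723 -0.433 0.539
outer loop
vertex 0.072 -0.467 3.68
vertex -0.162 0.711 4.312
vertex -0.467 0.168 3.467
endloop
endfacet
facet normal -0.627 0.739 -0.248
outer loop
vertex -0.467 0.168 3.467
vertex 1.168 1.507 3.32
vertex 0.862 0.964 2.475
endloop
endfacet
facet normal -0.291 -0.517 -0.805
outer loop
vertex 0.862 0.964 2.475
vertex 0.072 -0.467 3.68
vertex -0.467 0.168 3.467
endloop
endfacet
facet normal 0.291 0.517 0.805
outer loop
vertex -0.162 0.711 4.312
vertex 1.707 0.872 3.533
vertex 1.168 1.507 3.32
endloop
endfacet
facet normal -0.722 -0.433 0.540
outer loop
vertex 0.378 0.076 4.525
vertex -0.162 0.711 4.312
vertex 0.072 -0.467 3.68
endloop
endfacet
facet normal 0.291 0.517 0.805
outer loop
vertex 0.378 0.076 4.525
vertex 1.707 0.872 3.533
vertex -0.162 0.711 4.312
endloop
endfacet
facet normal 0.723 0.432 -0.539
outer loop
vertex 1.168 1.507 3.32
vertex 1.707 0.872 3.533
vertex 0.862 0.964 2.475
endloop
endfacet
facet normal -0.291 -0.517 -0.805
outer loop
vertex 1.402 0.329 2.688
vertex 0.072 -0.467 3.68
vertex 0.862 0.964 2.475
endloop
endfacet
facet normal 0.722 0.433 -0.539
outer loop
vertex 0.862 0.964 2.475
vertex 1.707 0.872 3.533
vertex 1.402 0.329 2.688
endloop
endfacet
facet normal 0.627 -0.739 0.248
outer loop
vertex 1.402 0.329 2.688
vertex 0.378 0.076 4.525
vertex 0.072 -0.467 3.68
endloop
endfacet
facet normal 0.627 -0.738 0.248
outer loop
vertex 1.707 0.872 3.533
vertex 0.378 0.076 4.525
vertex 1.402 0.329 2.688
endloop
endfacet
facet normal -0.726 -0.685 0.065
outer loop
vertex 3.711 -1.796 2.101
vertex 3.128 -1.189 1.983
vertex 3.803 -2.072 0.233
endloop
endfacet
facet normal 0.686 -0.714 0.139
outer loop
vertex 4.652 -1.271 0.157
vertex 3.711 -1.796 2.101
vertex 3.803 -2.072 0.233
endloop
endfacet
facet normal -0.726 -0.685 0.065
outer loop
vertex 3.803 -2.072 0.233
vertex 3.128 -1.189 1.983
vertex 3.22 -1.465 0.115
endloop
endfacet
facet normal 0.049 -0.145 -0.988
outer loop
vertex 3.22 -1.465 0.115
vertex 4.652 -1.271 0.157
vertex 3.803 -2.072 0.233
endloop
endfacet
facet normal -0.049 0.145 0.988
outer loop
vertex 3.711 -1.796 2.101
vertex 3.977 -0.388 1.907
vertex 3.128 -1.189 1.983
endloop
endfacet
facet normal 0.686 -0.714 0.139
outer loop
vertex 4.56 -0.995 2.025
vertex 3.711 -1.796 2.101
vertex 4.652 -1.271 0.157
endloop
endfacet
facet normal -0.049 0.145 0.988
outer loop
vertex 4.56 -0.995 2.025
vertex 3.977 -0.388 1.907
vertex 3.711 -1.796 2.101
endloop
endfacet
facet normal -0.686 0.714 -0.139
outer loop
vertex 3.128 -1.189 1.983
vertex 3.977 -0.388 1.907
vertex 3.22 -1.465 0.115
endloop
endfacet
facet normal 0.049 -0.145 -0.988
outer loop
vertex 4.069 -0.664 0.039
vertex 4.652 -1.271 0.157
vertex 3.22 -1.465 0.115
endloop
endfacet
facet normal -0.686 0.714 -0.139
outer loop
vertex 3.22 -1.465 0.115
vertex 3.977 -0.388 1.907
vertex 4.069 -0.664 0.039
endloop
endfacet
facet normal 0.726 0.685 -0.065
outer loop
vertex 4.069 -0.664 0.039
vertex 4.56 -0.995 2.025
vertex 4.652 -1.271 0.157
endloop
endfacet
facet normal 0.726 0.685 -0.065
outer loop
vertex 3.977 -0.388 1.907
vertex 4.56 -0.995 2.025
vertex 4.069 -0.664 0.039
endloop
endfacet
facet normal -0.384 0.637 -0.669
outer loop
vertex 0.025 0.963 -4.284
vertex -0.313 0.443 -4.585
vertex -0.524 0.854 -4.073
endloop
endfacet
facet normal 0.210 0.532 0.820
outer loop
vertex 0.025 0.963 -4.284
vertex -0.524 0.854 -4.073
vertex 0.473 -0.863 -3.215
endloop
endfacet
facet normal -0.384 0.636 -0.669
outer loop
vertex -0.524 0.854 -4.073
vertex -0.313 0.443 -4.585
vertex -0.915 0.435 -4.247
endloop
endfacet
facet normal -0.513 0.126 0.849
outer loop
vertex -0.524 0.854 -4.073
vertex -0.915 0.435 -4.247
vertex 0.473 -0.863 -3.215
endloop
endfacet
facet normal -0.383 0.638 -0.668
outer loop
vertex -0.915 0.435 -4.247
vertex -0.313 0.443 -4.585
vertex -0.853 0.022 -4.677
endloop
endfacet
facet normal -0.767 -0.515 0.384
outer loop
vertex -0.915 0.435 -4.247
vertex -0.853 0.022 -4.677
vertex 0.473 -0.863 -3.215
endloop
endfacet
facet normal -0.383 0.637 -0.669
outer loop
vertex -0.853 0.022 -4.677
vertex -0.313 0.443 -4.585
vertex -0.384 -0.074 -5.037
endloop
endfacet
facet normal -0.358 -0.906 -0.224
outer loop
vertex -0.853 0.022 -4.677
vertex -0.384 -0.074 -5.037
vertex 0.473 -0.863 -3.215
endloop
endfacet
facet normal -0.383 0.637 -0.669
outer loop
vertex -0.384 -0.074 -5.037
vertex -0.313 0.443 -4.585
vertex 0.138 0.219 -5.057
endloop
endfacet
facet normal 0.404 -0.755 -0.517
outer loop
vertex -0.384 -0.074 -5.037
vertex 0.138 0.219 -5.057
vertex 0.473 -0.863 -3.215
endloop
endfacet
facet normal -0.384 0.636 -0.669
outer loop
vertex 0.138 0.219 -5.057
vertex -0.313 0.443 -4.585
vertex 0.32 0.681 -4.722
endloop
endfacet
facet normal 0.946 -0.174 -0.274
outer loop
vertex 0.138 0.219 -5.057
vertex 0.32 0.681 -4.722
vertex 0.473 -0.863 -3.215
endloop
endfacet
facet normal -0.384 0.637 -0.669
outer loop
vertex 0.32 0.681 -4.722
vertex -0.313 0.443 -4.585
vertex 0.025 0.963 -4.284
endloop
endfacet
facet normal 0.859 0.399 0.322
outer loop
vertex 0.32 0.681 -4.722
vertex 0.025 0.963 -4.284
vertex 0.473 -0.863 -3.215
endloop
endfacet

endsolid


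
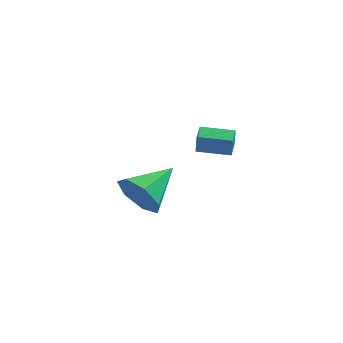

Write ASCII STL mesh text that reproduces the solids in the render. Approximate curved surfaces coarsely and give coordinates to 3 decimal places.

solid 
facet normal -0.518 -0.784 -0.343
outer loop
vertex -3.909 -3.964 1.411
vertex -4.248 -3.395 0.623
vertex -3.401 -3.978 0.676
endloop
endfacet
facet normal 0.804 -0.203 0.559
outer loop
vertex -3.909 -3.964 1.411
vertex -3.401 -3.978 0.676
vertex -3.292 -1.945 1.257
endloop
endfacet
facet normal -0.518 -0.784 -0.343
outer loop
vertex -3.401 -3.978 0.676
vertex -4.248 -3.395 0.623
vertex -3.531 -3.553 -0.099
endloop
endfacet
facet normal 0.986 -0.005 -0.168
outer loop
vertex -3.401 -3.978 0.676
vertex -3.531 -3.553 -0.099
vertex -3.292 -1.945 1.257
endloop
endfacet
facet normal -0.518 -0.784 -0.343
outer loop
vertex -3.531 -3.553 -0.099
vertex -4.248 -3.395 0.623
vertex -4.201 -3.009 -0.331
endloop
endfacet
facet normal 0.601 0.461 -0.653
outer loop
vertex -3.531 -3.553 -0.099
vertex -4.201 -3.009 -0.331
vertex -3.292 -1.945 1.257
endloop
endfacet
facet normal -0.517 -0.784 -0.343
outer loop
vertex -4.201 -3.009 -0.331
vertex -4.248 -3.395 0.623
vertex -4.907 -2.756 0.155
endloop
endfacet
facet normal -0.062 0.845 -0.531
outer loop
vertex -4.201 -3.009 -0.331
vertex -4.907 -2.756 0.155
vertex -3.292 -1.945 1.257
endloop
endfacet
facet normal -0.516 -0.784 -0.344
outer loop
vertex -4.907 -2.756 0.155
vertex -4.248 -3.395 0.623
vertex -5.117 -2.985 0.993
endloop
endfacet
facet normal -0.504 0.857 0.108
outer loop
vertex -4.907 -2.756 0.155
vertex -5.117 -2.985 0.993
vertex -3.292 -1.945 1.257
endloop
endfacet
facet normal -0.516 -0.784 -0.343
outer loop
vertex -5.117 -2.985 0.993
vertex -4.248 -3.395 0.623
vertex -4.673 -3.522 1.552
endloop
endfacet
facet normal -0.391 0.488 0.780
outer loop
vertex -5.117 -2.985 0.993
vertex -4.673 -3.522 1.552
vertex -3.292 -1.945 1.257
endloop
endfacet
facet normal -0.517 -0.784 -0.344
outer loop
vertex -4.673 -3.522 1.552
vertex -4.248 -3.395 0.623
vertex -3.909 -3.964 1.411
endloop
endfacet
facet normal 0.191 0.017 0.982
outer loop
vertex -4.673 -3.522 1.552
vertex -3.909 -3.964 1.411
vertex -3.292 -1.945 1.257
endloop
endfacet
facet normal -0.998 -0.034 0.057
outer loop
vertex -3.006 1.251 0.905
vertex -3.031 2.069 0.958
vertex -3.056 1.305 0.058
endloop
endfacet
facet normal 0.030 -0.997 -0.065
outer loop
vertex -1.689 1.351 -0.018
vertex -3.006 1.251 0.905
vertex -3.056 1.305 0.058
endloop
endfacet
facet normal -0.998 -0.034 0.057
outer loop
vertex -3.056 1.305 0.058
vertex -3.031 2.069 0.958
vertex -3.081 2.122 0.111
endloop
endfacet
facet normal -0.058 0.063 -0.996
outer loop
vertex -3.081 2.122 0.111
vertex -1.689 1.351 -0.018
vertex -3.056 1.305 0.058
endloop
endfacet
facet normal 0.058 -0.063 0.996
outer loop
vertex -3.006 1.251 0.905
vertex -1.664 2.115 0.882
vertex -3.031 2.069 0.958
endloop
endfacet
facet normal 0.031 -0.997 -0.064
outer loop
vertex -1.639 1.298 0.829
vertex -3.006 1.251 0.905
vertex -1.689 1.351 -0.018
endloop
endfacet
facet normal 0.058 -0.063 0.996
outer loop
vertex -1.639 1.298 0.829
vertex -1.664 2.115 0.882
vertex -3.006 1.251 0.905
endloop
endfacet
facet normal -0.030 0.997 0.064
outer loop
vertex -3.031 2.069 0.958
vertex -1.664 2.115 0.882
vertex -3.081 2.122 0.111
endloop
endfacet
facet normal -0.058 0.063 -0.996
outer loop
vertex -1.714 2.169 0.035
vertex -1.689 1.351 -0.018
vertex -3.081 2.122 0.111
endloop
endfacet
facet normal -0.031 0.997 0.065
outer loop
vertex -3.081 2.122 0.111
vertex -1.664 2.115 0.882
vertex -1.714 2.169 0.035
endloop
endfacet
facet normal 0.998 0.034 -0.057
outer loop
vertex -1.714 2.169 0.035
vertex -1.639 1.298 0.829
vertex -1.689 1.351 -0.018
endloop
endfacet
facet normal 0.998 0.034 -0.057
outer loop
vertex -1.664 2.115 0.882
vertex -1.639 1.298 0.829
vertex -1.714 2.169 0.035
endloop
endfacet

endsolid


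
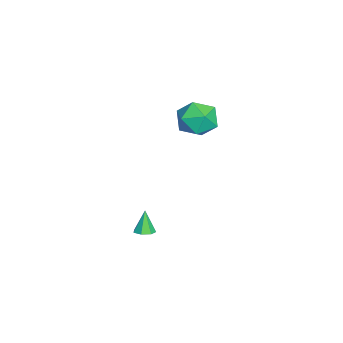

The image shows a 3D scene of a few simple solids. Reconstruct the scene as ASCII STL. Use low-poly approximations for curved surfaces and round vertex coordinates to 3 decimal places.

solid 
facet normal 0.316 0.854 0.414
outer loop
vertex 1.356 -0.107 3.67
vertex 0.62 -0.273 4.574
vertex 1.717 -0.701 4.62
endloop
endfacet
facet normal 0.834 0.551 0.027
outer loop
vertex 1.356 -0.107 3.67
vertex 1.717 -0.701 4.62
vertex 2.004 -1.082 3.544
endloop
endfacet
facet normal 0.598 0.481 -0.641
outer loop
vertex 1.356 -0.107 3.67
vertex 2.004 -1.082 3.544
vertex 1.086 -0.889 2.832
endloop
endfacet
facet normal -0.067 0.740 -0.669
outer loop
vertex 1.356 -0.107 3.67
vertex 1.086 -0.889 2.832
vertex 0.231 -0.39 3.469
endloop
endfacet
facet normal -0.241 0.970 -0.018
outer loop
vertex 1.356 -0.107 3.67
vertex 0.231 -0.39 3.469
vertex 0.62 -0.273 4.574
endloop
endfacet
facet normal 0.951 -0.103 0.290
outer loop
vertex 2.004 -1.082 3.544
vertex 1.717 -0.701 4.62
vertex 1.669 -1.85 4.371
endloop
endfacet
facet normal 0.113 0.389 0.914
outer loop
vertex 1.717 -0.701 4.62
vertex 0.62 -0.273 4.574
vertex 0.814 -1.351 5.008
endloop
endfacet
facet normal -0.788 0.577 0.216
outer loop
vertex 0.62 -0.273 4.574
vertex 0.231 -0.39 3.469
vertex -0.104 -1.158 4.296
endloop
endfacet
facet normal -0.506 0.203 -0.838
outer loop
vertex 0.231 -0.39 3.469
vertex 1.086 -0.889 2.832
vertex 0.183 -1.539 3.22
endloop
endfacet
facet normal 0.569 -0.217 -0.793
outer loop
vertex 1.086 -0.889 2.832
vertex 2.004 -1.082 3.544
vertex 1.28 -1.967 3.266
endloop
endfacet
facet normal 0.067 -0.740 0.669
outer loop
vertex 0.544 -2.133 4.17
vertex 1.669 -1.85 4.371
vertex 0.814 -1.351 5.008
endloop
endfacet
facet normal -0.598 -0.481 0.641
outer loop
vertex 0.544 -2.133 4.17
vertex 0.814 -1.351 5.008
vertex -0.104 -1.158 4.296
endloop
endfacet
facet normal -0.834 -0.551 -0.027
outer loop
vertex 0.544 -2.133 4.17
vertex -0.104 -1.158 4.296
vertex 0.183 -1.539 3.22
endloop
endfacet
facet normal -0.316 -0.854 -0.414
outer loop
vertex 0.544 -2.133 4.17
vertex 0.183 -1.539 3.22
vertex 1.28 -1.967 3.266
endloop
endfacet
facet normal 0.241 -0.970 0.018
outer loop
vertex 0.544 -2.133 4.17
vertex 1.28 -1.967 3.266
vertex 1.669 -1.85 4.371
endloop
endfacet
facet normal 0.506 -0.203 0.838
outer loop
vertex 0.814 -1.351 5.008
vertex 1.669 -1.85 4.371
vertex 1.717 -0.701 4.62
endloop
endfacet
facet normal -0.569 0.217 0.793
outer loop
vertex -0.104 -1.158 4.296
vertex 0.814 -1.351 5.008
vertex 0.62 -0.273 4.574
endloop
endfacet
facet normal -0.951 0.103 -0.290
outer loop
vertex 0.183 -1.539 3.22
vertex -0.104 -1.158 4.296
vertex 0.231 -0.39 3.469
endloop
endfacet
facet normal -0.113 -0.389 -0.914
outer loop
vertex 1.28 -1.967 3.266
vertex 0.183 -1.539 3.22
vertex 1.086 -0.889 2.832
endloop
endfacet
facet normal 0.788 -0.577 -0.216
outer loop
vertex 1.669 -1.85 4.371
vertex 1.28 -1.967 3.266
vertex 2.004 -1.082 3.544
endloop
endfacet
facet normal 0.355 -0.001 -0.935
outer loop
vertex 3.665 -3.65 -2.764
vertex 3.142 -3.541 -2.963
vertex 3.548 -3.172 -2.809
endloop
endfacet
facet normal 0.713 0.237 0.660
outer loop
vertex 3.665 -3.65 -2.764
vertex 3.548 -3.172 -2.809
vertex 2.678 -3.539 -1.737
endloop
endfacet
facet normal 0.355 0.000 -0.935
outer loop
vertex 3.548 -3.172 -2.809
vertex 3.142 -3.541 -2.963
vertex 3.126 -2.971 -2.969
endloop
endfacet
facet normal 0.225 0.851 0.474
outer loop
vertex 3.548 -3.172 -2.809
vertex 3.126 -2.971 -2.969
vertex 2.678 -3.539 -1.737
endloop
endfacet
facet normal 0.353 0.000 -0.936
outer loop
vertex 3.126 -2.971 -2.969
vertex 3.142 -3.541 -2.963
vertex 2.715 -3.199 -3.124
endloop
endfacet
facet normal -0.530 0.827 0.189
outer loop
vertex 3.126 -2.971 -2.969
vertex 2.715 -3.199 -3.124
vertex 2.678 -3.539 -1.737
endloop
endfacet
facet normal 0.353 0.001 -0.936
outer loop
vertex 2.715 -3.199 -3.124
vertex 3.142 -3.541 -2.963
vertex 2.626 -3.684 -3.158
endloop
endfacet
facet normal -0.984 0.179 0.018
outer loop
vertex 2.715 -3.199 -3.124
vertex 2.626 -3.684 -3.158
vertex 2.678 -3.539 -1.737
endloop
endfacet
facet normal 0.354 -0.002 -0.935
outer loop
vertex 2.626 -3.684 -3.158
vertex 3.142 -3.541 -2.963
vertex 2.925 -4.061 -3.044
endloop
endfacet
facet normal -0.793 -0.602 0.090
outer loop
vertex 2.626 -3.684 -3.158
vertex 2.925 -4.061 -3.044
vertex 2.678 -3.539 -1.737
endloop
endfacet
facet normal 0.354 -0.002 -0.935
outer loop
vertex 2.925 -4.061 -3.044
vertex 3.142 -3.541 -2.963
vertex 3.388 -4.046 -2.869
endloop
endfacet
facet normal -0.103 -0.930 0.352
outer loop
vertex 2.925 -4.061 -3.044
vertex 3.388 -4.046 -2.869
vertex 2.678 -3.539 -1.737
endloop
endfacet
facet normal 0.355 -0.001 -0.935
outer loop
vertex 3.388 -4.046 -2.869
vertex 3.142 -3.541 -2.963
vertex 3.665 -3.65 -2.764
endloop
endfacet
facet normal 0.568 -0.558 0.606
outer loop
vertex 3.388 -4.046 -2.869
vertex 3.665 -3.65 -2.764
vertex 2.678 -3.539 -1.737
endloop
endfacet

endsolid


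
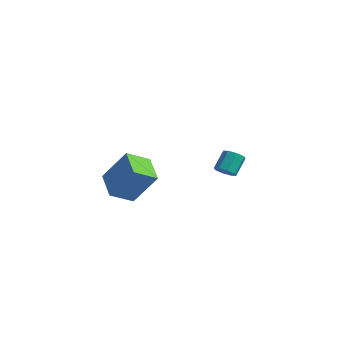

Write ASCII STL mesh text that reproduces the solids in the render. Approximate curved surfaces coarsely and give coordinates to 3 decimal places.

solid 
facet normal -0.837 0.378 0.396
outer loop
vertex -0.03 -2.032 3.928
vertex 0.187 -1.006 3.408
vertex -0.936 -2.557 2.514
endloop
endfacet
facet normal -0.186 -0.876 0.444
outer loop
vertex 0.253 -3.094 1.952
vertex -0.03 -2.032 3.928
vertex -0.936 -2.557 2.514
endloop
endfacet
facet normal -0.837 0.378 0.396
outer loop
vertex -0.936 -2.557 2.514
vertex 0.187 -1.006 3.408
vertex -0.719 -1.532 1.994
endloop
endfacet
facet normal -0.515 -0.299 -0.804
outer loop
vertex -0.719 -1.532 1.994
vertex 0.253 -3.094 1.952
vertex -0.936 -2.557 2.514
endloop
endfacet
facet normal 0.515 0.298 0.804
outer loop
vertex -0.03 -2.032 3.928
vertex 1.376 -1.543 2.846
vertex 0.187 -1.006 3.408
endloop
endfacet
facet normal -0.185 -0.876 0.445
outer loop
vertex 1.159 -2.568 3.366
vertex -0.03 -2.032 3.928
vertex 0.253 -3.094 1.952
endloop
endfacet
facet normal 0.515 0.299 0.804
outer loop
vertex 1.159 -2.568 3.366
vertex 1.376 -1.543 2.846
vertex -0.03 -2.032 3.928
endloop
endfacet
facet normal 0.185 0.876 -0.445
outer loop
vertex 0.187 -1.006 3.408
vertex 1.376 -1.543 2.846
vertex -0.719 -1.532 1.994
endloop
endfacet
facet normal -0.515 -0.299 -0.804
outer loop
vertex 0.47 -2.068 1.432
vertex 0.253 -3.094 1.952
vertex -0.719 -1.532 1.994
endloop
endfacet
facet normal 0.185 0.877 -0.444
outer loop
vertex -0.719 -1.532 1.994
vertex 1.376 -1.543 2.846
vertex 0.47 -2.068 1.432
endloop
endfacet
facet normal 0.837 -0.378 -0.396
outer loop
vertex 0.47 -2.068 1.432
vertex 1.159 -2.568 3.366
vertex 0.253 -3.094 1.952
endloop
endfacet
facet normal 0.837 -0.378 -0.396
outer loop
vertex 1.376 -1.543 2.846
vertex 1.159 -2.568 3.366
vertex 0.47 -2.068 1.432
endloop
endfacet
facet normal 0.150 -0.621 -0.769
outer loop
vertex 0.996 2.816 1.916
vertex 0.497 2.71 1.904
vertex 0.798 3.058 1.682
endloop
endfacet
facet normal 0.849 0.480 -0.222
outer loop
vertex 0.996 2.816 1.916
vertex 0.798 3.058 1.682
vertex 0.842 3.455 2.709
endloop
endfacet
facet normal 0.849 0.480 -0.222
outer loop
vertex 0.842 3.455 2.709
vertex 0.798 3.058 1.682
vertex 0.644 3.697 2.475
endloop
endfacet
facet normal -0.151 0.621 0.769
outer loop
vertex 0.842 3.455 2.709
vertex 0.644 3.697 2.475
vertex 0.343 3.35 2.696
endloop
endfacet
facet normal 0.151 -0.621 -0.769
outer loop
vertex 0.798 3.058 1.682
vertex 0.497 2.71 1.904
vertex 0.424 3.096 1.578
endloop
endfacet
facet normal 0.240 0.778 -0.580
outer loop
vertex 0.798 3.058 1.682
vertex 0.424 3.096 1.578
vertex 0.644 3.697 2.475
endloop
endfacet
facet normal 0.240 0.778 -0.580
outer loop
vertex 0.644 3.697 2.475
vertex 0.424 3.096 1.578
vertex 0.269 3.735 2.371
endloop
endfacet
facet normal -0.151 0.621 0.770
outer loop
vertex 0.644 3.697 2.475
vertex 0.269 3.735 2.371
vertex 0.343 3.35 2.696
endloop
endfacet
facet normal 0.149 -0.622 -0.769
outer loop
vertex 0.424 3.096 1.578
vertex 0.497 2.71 1.904
vertex 0.092 2.909 1.665
endloop
endfacet
facet normal -0.506 0.620 -0.599
outer loop
vertex 0.424 3.096 1.578
vertex 0.092 2.909 1.665
vertex 0.269 3.735 2.371
endloop
endfacet
facet normal -0.508 0.620 -0.598
outer loop
vertex 0.269 3.735 2.371
vertex 0.092 2.909 1.665
vertex -0.062 3.548 2.458
endloop
endfacet
facet normal -0.149 0.621 0.770
outer loop
vertex 0.269 3.735 2.371
vertex -0.062 3.548 2.458
vertex 0.343 3.35 2.696
endloop
endfacet
facet normal 0.150 -0.619 -0.771
outer loop
vertex 0.092 2.909 1.665
vertex 0.497 2.71 1.904
vertex -0.002 2.605 1.891
endloop
endfacet
facet normal -0.959 0.099 -0.266
outer loop
vertex 0.092 2.909 1.665
vertex -0.002 2.605 1.891
vertex -0.062 3.548 2.458
endloop
endfacet
facet normal -0.959 0.099 -0.266
outer loop
vertex -0.062 3.548 2.458
vertex -0.002 2.605 1.891
vertex -0.156 3.244 2.684
endloop
endfacet
facet normal -0.150 0.619 0.771
outer loop
vertex -0.062 3.548 2.458
vertex -0.156 3.244 2.684
vertex 0.343 3.35 2.696
endloop
endfacet
facet normal 0.151 -0.621 -0.769
outer loop
vertex -0.002 2.605 1.891
vertex 0.497 2.71 1.904
vertex 0.196 2.363 2.125
endloop
endfacet
facet normal -0.849 -0.480 0.222
outer loop
vertex -0.002 2.605 1.891
vertex 0.196 2.363 2.125
vertex -0.156 3.244 2.684
endloop
endfacet
facet normal -0.849 -0.480 0.222
outer loop
vertex -0.156 3.244 2.684
vertex 0.196 2.363 2.125
vertex 0.042 3.002 2.918
endloop
endfacet
facet normal -0.150 0.621 0.769
outer loop
vertex -0.156 3.244 2.684
vertex 0.042 3.002 2.918
vertex 0.343 3.35 2.696
endloop
endfacet
facet normal 0.151 -0.621 -0.770
outer loop
vertex 0.196 2.363 2.125
vertex 0.497 2.71 1.904
vertex 0.571 2.325 2.229
endloop
endfacet
facet normal -0.240 -0.778 0.580
outer loop
vertex 0.196 2.363 2.125
vertex 0.571 2.325 2.229
vertex 0.042 3.002 2.918
endloop
endfacet
facet normal -0.240 -0.778 0.580
outer loop
vertex 0.042 3.002 2.918
vertex 0.571 2.325 2.229
vertex 0.416 2.964 3.022
endloop
endfacet
facet normal -0.151 0.621 0.769
outer loop
vertex 0.042 3.002 2.918
vertex 0.416 2.964 3.022
vertex 0.343 3.35 2.696
endloop
endfacet
facet normal 0.149 -0.621 -0.770
outer loop
vertex 0.571 2.325 2.229
vertex 0.497 2.71 1.904
vertex 0.902 2.512 2.142
endloop
endfacet
facet normal 0.507 -0.620 0.599
outer loop
vertex 0.571 2.325 2.229
vertex 0.902 2.512 2.142
vertex 0.416 2.964 3.022
endloop
endfacet
facet normal 0.506 -0.621 0.599
outer loop
vertex 0.416 2.964 3.022
vertex 0.902 2.512 2.142
vertex 0.748 3.151 2.935
endloop
endfacet
facet normal -0.149 0.622 0.769
outer loop
vertex 0.416 2.964 3.022
vertex 0.748 3.151 2.935
vertex 0.343 3.35 2.696
endloop
endfacet
facet normal 0.150 -0.619 -0.771
outer loop
vertex 0.902 2.512 2.142
vertex 0.497 2.71 1.904
vertex 0.996 2.816 1.916
endloop
endfacet
facet normal 0.959 -0.099 0.266
outer loop
vertex 0.902 2.512 2.142
vertex 0.996 2.816 1.916
vertex 0.748 3.151 2.935
endloop
endfacet
facet normal 0.959 -0.099 0.266
outer loop
vertex 0.748 3.151 2.935
vertex 0.996 2.816 1.916
vertex 0.842 3.455 2.709
endloop
endfacet
facet normal -0.150 0.619 0.771
outer loop
vertex 0.748 3.151 2.935
vertex 0.842 3.455 2.709
vertex 0.343 3.35 2.696
endloop
endfacet

endsolid


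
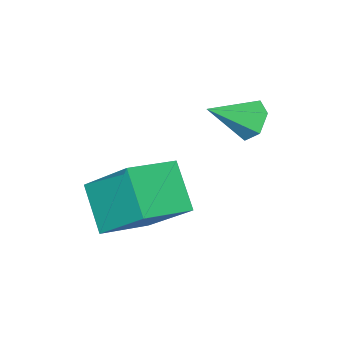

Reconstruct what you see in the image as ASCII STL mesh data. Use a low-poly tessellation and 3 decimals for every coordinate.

solid 
facet normal -0.980 0.121 -0.159
outer loop
vertex -1.126 -2.433 -0.538
vertex -0.814 -1.452 -1.71
vertex -1.106 -4.092 -1.921
endloop
endfacet
facet normal -0.200 -0.629 0.751
outer loop
vertex 0.314 -4.268 -1.69
vertex -1.126 -2.433 -0.538
vertex -1.106 -4.092 -1.921
endloop
endfacet
facet normal -0.980 0.121 -0.159
outer loop
vertex -1.106 -4.092 -1.921
vertex -0.814 -1.452 -1.71
vertex -0.794 -3.111 -3.093
endloop
endfacet
facet normal 0.009 -0.768 -0.640
outer loop
vertex -0.794 -3.111 -3.093
vertex 0.314 -4.268 -1.69
vertex -1.106 -4.092 -1.921
endloop
endfacet
facet normal -0.009 0.768 0.640
outer loop
vertex -1.126 -2.433 -0.538
vertex 0.606 -1.628 -1.479
vertex -0.814 -1.452 -1.71
endloop
endfacet
facet normal -0.200 -0.629 0.751
outer loop
vertex 0.294 -2.609 -0.307
vertex -1.126 -2.433 -0.538
vertex 0.314 -4.268 -1.69
endloop
endfacet
facet normal -0.009 0.768 0.640
outer loop
vertex 0.294 -2.609 -0.307
vertex 0.606 -1.628 -1.479
vertex -1.126 -2.433 -0.538
endloop
endfacet
facet normal 0.200 0.629 -0.751
outer loop
vertex -0.814 -1.452 -1.71
vertex 0.606 -1.628 -1.479
vertex -0.794 -3.111 -3.093
endloop
endfacet
facet normal 0.009 -0.768 -0.640
outer loop
vertex 0.626 -3.287 -2.862
vertex 0.314 -4.268 -1.69
vertex -0.794 -3.111 -3.093
endloop
endfacet
facet normal 0.200 0.629 -0.751
outer loop
vertex -0.794 -3.111 -3.093
vertex 0.606 -1.628 -1.479
vertex 0.626 -3.287 -2.862
endloop
endfacet
facet normal 0.980 -0.121 0.159
outer loop
vertex 0.626 -3.287 -2.862
vertex 0.294 -2.609 -0.307
vertex 0.314 -4.268 -1.69
endloop
endfacet
facet normal 0.980 -0.121 0.159
outer loop
vertex 0.606 -1.628 -1.479
vertex 0.294 -2.609 -0.307
vertex 0.626 -3.287 -2.862
endloop
endfacet
facet normal -0.820 0.335 -0.465
outer loop
vertex -2.721 -1.713 -0.126
vertex -3.068 -1.813 0.414
vertex -2.778 -1.24 0.315
endloop
endfacet
facet normal 0.836 0.425 -0.348
outer loop
vertex -2.721 -1.713 -0.126
vertex -2.778 -1.24 0.315
vertex -1.952 -2.267 1.046
endloop
endfacet
facet normal -0.820 0.335 -0.464
outer loop
vertex -2.778 -1.24 0.315
vertex -3.068 -1.813 0.414
vertex -3.125 -1.34 0.856
endloop
endfacet
facet normal 0.504 0.732 0.459
outer loop
vertex -2.778 -1.24 0.315
vertex -3.125 -1.34 0.856
vertex -1.952 -2.267 1.046
endloop
endfacet
facet normal -0.820 0.335 -0.464
outer loop
vertex -3.125 -1.34 0.856
vertex -3.068 -1.813 0.414
vertex -3.415 -1.913 0.955
endloop
endfacet
facet normal -0.018 0.179 0.984
outer loop
vertex -3.125 -1.34 0.856
vertex -3.415 -1.913 0.955
vertex -1.952 -2.267 1.046
endloop
endfacet
facet normal -0.820 0.333 -0.465
outer loop
vertex -3.415 -1.913 0.955
vertex -3.068 -1.813 0.414
vertex -3.357 -2.387 0.513
endloop
endfacet
facet normal -0.208 -0.681 0.702
outer loop
vertex -3.415 -1.913 0.955
vertex -3.357 -2.387 0.513
vertex -1.952 -2.267 1.046
endloop
endfacet
facet normal -0.820 0.333 -0.465
outer loop
vertex -3.357 -2.387 0.513
vertex -3.068 -1.813 0.414
vertex -3.01 -2.287 -0.027
endloop
endfacet
facet normal 0.124 -0.987 -0.103
outer loop
vertex -3.357 -2.387 0.513
vertex -3.01 -2.287 -0.027
vertex -1.952 -2.267 1.046
endloop
endfacet
facet normal -0.820 0.333 -0.465
outer loop
vertex -3.01 -2.287 -0.027
vertex -3.068 -1.813 0.414
vertex -2.721 -1.713 -0.126
endloop
endfacet
facet normal 0.646 -0.434 -0.629
outer loop
vertex -3.01 -2.287 -0.027
vertex -2.721 -1.713 -0.126
vertex -1.952 -2.267 1.046
endloop
endfacet

endsolid


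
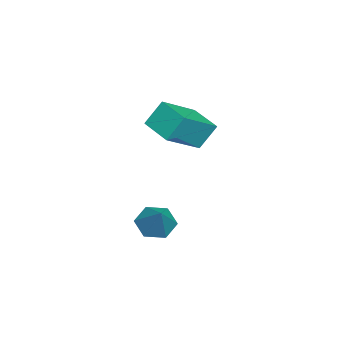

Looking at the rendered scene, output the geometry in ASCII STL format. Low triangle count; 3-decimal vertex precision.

solid 
facet normal -0.669 -0.718 0.194
outer loop
vertex -0.19 1.397 3.109
vertex -0.548 2.029 4.211
vertex -1.588 2.418 2.069
endloop
endfacet
facet normal 0.272 -0.478 -0.835
outer loop
vertex -0.552 3.531 1.769
vertex -0.19 1.397 3.109
vertex -1.588 2.418 2.069
endloop
endfacet
facet normal -0.668 -0.718 0.194
outer loop
vertex -1.588 2.418 2.069
vertex -0.548 2.029 4.211
vertex -1.947 3.05 3.171
endloop
endfacet
facet normal -0.692 0.505 -0.515
outer loop
vertex -1.947 3.05 3.171
vertex -0.552 3.531 1.769
vertex -1.588 2.418 2.069
endloop
endfacet
facet normal 0.692 -0.506 0.515
outer loop
vertex -0.19 1.397 3.109
vertex 0.488 3.142 3.911
vertex -0.548 2.029 4.211
endloop
endfacet
facet normal 0.272 -0.478 -0.835
outer loop
vertex 0.847 2.51 2.809
vertex -0.19 1.397 3.109
vertex -0.552 3.531 1.769
endloop
endfacet
facet normal 0.692 -0.506 0.515
outer loop
vertex 0.847 2.51 2.809
vertex 0.488 3.142 3.911
vertex -0.19 1.397 3.109
endloop
endfacet
facet normal -0.272 0.478 0.835
outer loop
vertex -0.548 2.029 4.211
vertex 0.488 3.142 3.911
vertex -1.947 3.05 3.171
endloop
endfacet
facet normal -0.692 0.506 -0.515
outer loop
vertex -0.91 4.163 2.871
vertex -0.552 3.531 1.769
vertex -1.947 3.05 3.171
endloop
endfacet
facet normal -0.272 0.478 0.835
outer loop
vertex -1.947 3.05 3.171
vertex 0.488 3.142 3.911
vertex -0.91 4.163 2.871
endloop
endfacet
facet normal 0.668 0.718 -0.195
outer loop
vertex -0.91 4.163 2.871
vertex 0.847 2.51 2.809
vertex -0.552 3.531 1.769
endloop
endfacet
facet normal 0.669 0.718 -0.194
outer loop
vertex 0.488 3.142 3.911
vertex 0.847 2.51 2.809
vertex -0.91 4.163 2.871
endloop
endfacet
facet normal -0.644 -0.272 -0.715
outer loop
vertex 1.358 2.583 -2.389
vertex 0.931 2.087 -1.816
vertex 0.702 2.919 -1.926
endloop
endfacet
facet normal 0.388 0.915 -0.114
outer loop
vertex 1.358 2.583 -2.389
vertex 0.702 2.919 -1.926
vertex 1.989 2.533 -0.644
endloop
endfacet
facet normal -0.645 -0.272 -0.714
outer loop
vertex 0.702 2.919 -1.926
vertex 0.931 2.087 -1.816
vertex 0.276 2.423 -1.352
endloop
endfacet
facet normal -0.264 0.818 0.511
outer loop
vertex 0.702 2.919 -1.926
vertex 0.276 2.423 -1.352
vertex 1.989 2.533 -0.644
endloop
endfacet
facet normal -0.645 -0.272 -0.714
outer loop
vertex 0.276 2.423 -1.352
vertex 0.931 2.087 -1.816
vertex 0.505 1.591 -1.242
endloop
endfacet
facet normal -0.383 0.017 0.924
outer loop
vertex 0.276 2.423 -1.352
vertex 0.505 1.591 -1.242
vertex 1.989 2.533 -0.644
endloop
endfacet
facet normal -0.645 -0.272 -0.714
outer loop
vertex 0.505 1.591 -1.242
vertex 0.931 2.087 -1.816
vertex 1.16 1.255 -1.706
endloop
endfacet
facet normal 0.150 -0.688 0.710
outer loop
vertex 0.505 1.591 -1.242
vertex 1.16 1.255 -1.706
vertex 1.989 2.533 -0.644
endloop
endfacet
facet normal -0.644 -0.272 -0.715
outer loop
vertex 1.16 1.255 -1.706
vertex 0.931 2.087 -1.816
vertex 1.587 1.751 -2.279
endloop
endfacet
facet normal 0.802 -0.591 0.086
outer loop
vertex 1.16 1.255 -1.706
vertex 1.587 1.751 -2.279
vertex 1.989 2.533 -0.644
endloop
endfacet
facet normal -0.644 -0.272 -0.715
outer loop
vertex 1.587 1.751 -2.279
vertex 0.931 2.087 -1.816
vertex 1.358 2.583 -2.389
endloop
endfacet
facet normal 0.921 0.210 -0.327
outer loop
vertex 1.587 1.751 -2.279
vertex 1.358 2.583 -2.389
vertex 1.989 2.533 -0.644
endloop
endfacet

endsolid
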